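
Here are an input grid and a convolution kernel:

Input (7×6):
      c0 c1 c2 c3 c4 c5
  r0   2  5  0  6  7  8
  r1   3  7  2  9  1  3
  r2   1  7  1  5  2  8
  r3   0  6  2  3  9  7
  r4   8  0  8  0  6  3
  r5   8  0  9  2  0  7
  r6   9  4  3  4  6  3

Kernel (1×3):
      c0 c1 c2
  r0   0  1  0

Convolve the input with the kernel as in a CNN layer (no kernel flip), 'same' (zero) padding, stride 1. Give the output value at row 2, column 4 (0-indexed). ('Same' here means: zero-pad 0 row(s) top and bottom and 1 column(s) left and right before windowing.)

2

The receptive field on the zero-padded input at this output position is [5 2 8]. Elementwise product with the kernel and sum: 2·1.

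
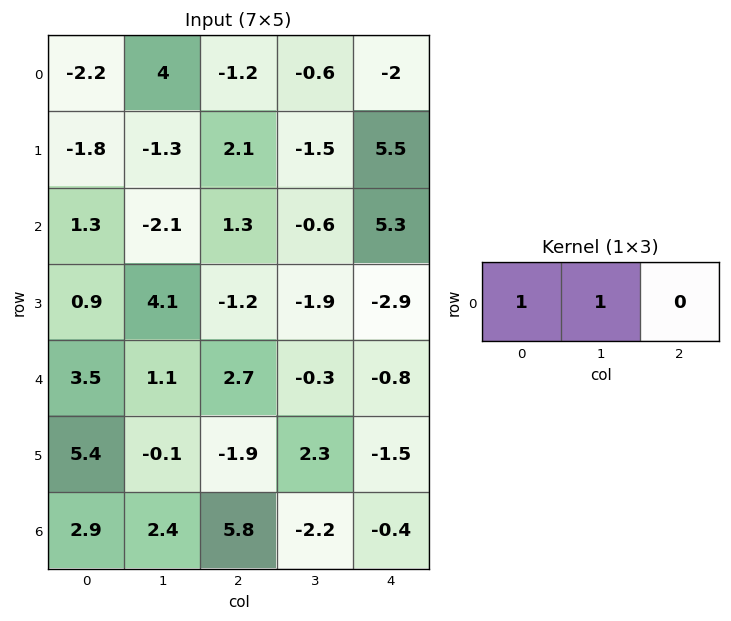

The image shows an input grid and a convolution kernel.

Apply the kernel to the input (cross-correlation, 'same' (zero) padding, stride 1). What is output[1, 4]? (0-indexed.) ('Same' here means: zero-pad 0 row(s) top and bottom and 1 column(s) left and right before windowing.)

4

The receptive field on the zero-padded input at this output position is [-1.5 5.5 0]. Elementwise product with the kernel and sum: -1.5·1 + 5.5·1.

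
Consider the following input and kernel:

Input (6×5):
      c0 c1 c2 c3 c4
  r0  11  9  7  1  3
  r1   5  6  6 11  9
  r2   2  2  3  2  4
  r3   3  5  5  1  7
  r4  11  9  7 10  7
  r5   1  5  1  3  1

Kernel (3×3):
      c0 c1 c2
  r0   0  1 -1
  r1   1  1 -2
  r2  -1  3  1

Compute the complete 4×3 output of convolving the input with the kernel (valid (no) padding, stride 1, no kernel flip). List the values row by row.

8 5 4
15 7 4
20 31 20
21 1 6

Output[0,0]: The receptive field on the input at this output position is [11 9 7 / 5 6 6 / 2 2 3]. Elementwise product with the kernel and sum: 9·1 + 7·-1 + 5·1 + 6·1 + 6·-2 + 2·-1 + 2·3 + 3·1.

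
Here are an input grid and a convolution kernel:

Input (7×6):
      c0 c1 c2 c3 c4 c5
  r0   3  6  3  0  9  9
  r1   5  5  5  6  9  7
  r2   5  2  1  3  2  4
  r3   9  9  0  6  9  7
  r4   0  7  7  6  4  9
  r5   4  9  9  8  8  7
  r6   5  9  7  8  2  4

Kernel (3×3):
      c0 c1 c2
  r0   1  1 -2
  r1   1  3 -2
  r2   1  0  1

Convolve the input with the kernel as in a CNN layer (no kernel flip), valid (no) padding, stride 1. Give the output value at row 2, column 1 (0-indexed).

The receptive field on the input at this output position is [2 1 3 / 9 0 6 / 7 7 6]. Elementwise product with the kernel and sum: 2·1 + 1·1 + 3·-2 + 9·1 + 0·3 + 6·-2 + 7·1 + 6·1.

7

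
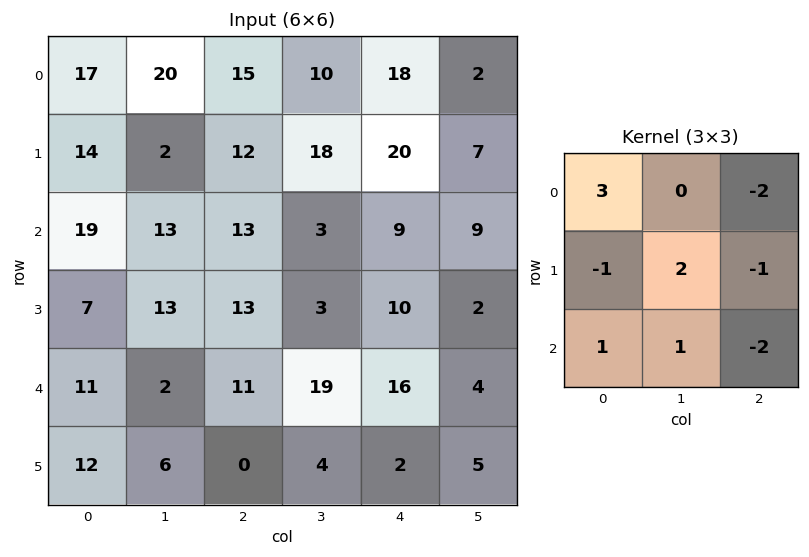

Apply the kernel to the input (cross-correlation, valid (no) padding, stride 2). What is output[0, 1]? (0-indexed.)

The receptive field on the input at this output position is [15 10 18 / 12 18 20 / 13 3 9]. Elementwise product with the kernel and sum: 15·3 + 18·-2 + 12·-1 + 18·2 + 20·-1 + 13·1 + 3·1 + 9·-2.

11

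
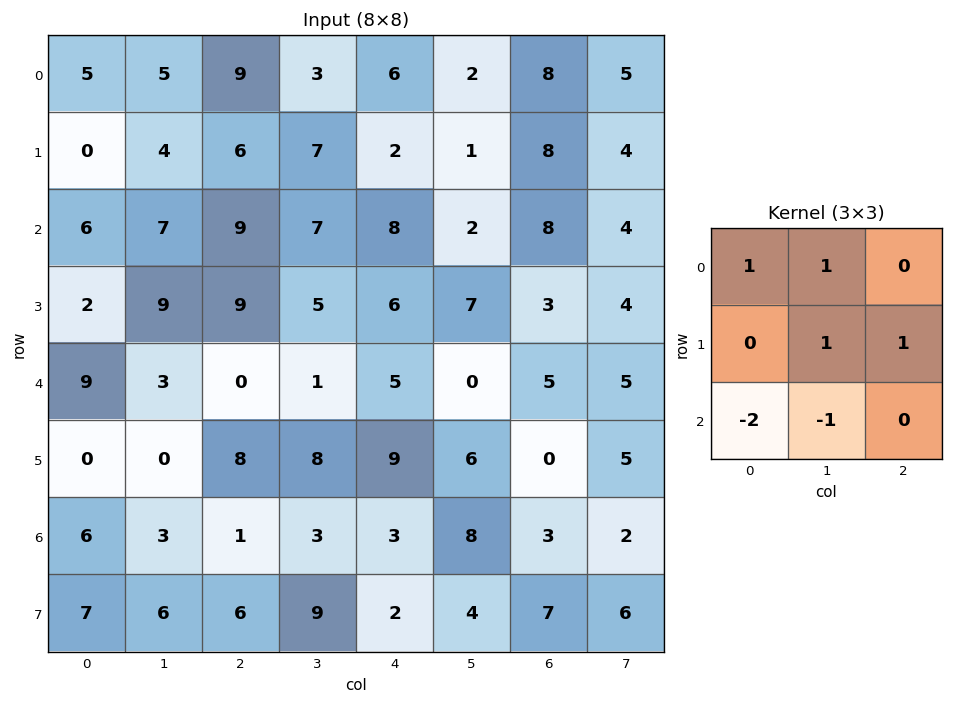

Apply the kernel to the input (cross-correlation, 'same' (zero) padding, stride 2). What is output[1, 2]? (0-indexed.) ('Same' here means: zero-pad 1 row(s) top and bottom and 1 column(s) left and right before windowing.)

The receptive field on the zero-padded input at this output position is [7 2 1 / 7 8 2 / 5 6 7]. Elementwise product with the kernel and sum: 7·1 + 2·1 + 8·1 + 2·1 + 5·-2 + 6·-1.

3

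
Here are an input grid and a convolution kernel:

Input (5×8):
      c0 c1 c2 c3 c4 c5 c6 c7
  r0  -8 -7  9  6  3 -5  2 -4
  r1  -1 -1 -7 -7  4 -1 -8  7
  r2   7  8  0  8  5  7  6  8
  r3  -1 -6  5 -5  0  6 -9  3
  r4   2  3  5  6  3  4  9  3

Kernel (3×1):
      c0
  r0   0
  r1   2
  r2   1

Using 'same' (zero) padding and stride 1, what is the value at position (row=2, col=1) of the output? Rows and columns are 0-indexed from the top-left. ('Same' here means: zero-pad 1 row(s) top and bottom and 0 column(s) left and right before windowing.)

The receptive field on the zero-padded input at this output position is [-1 / 8 / -6]. Elementwise product with the kernel and sum: 8·2 + -6·1.

10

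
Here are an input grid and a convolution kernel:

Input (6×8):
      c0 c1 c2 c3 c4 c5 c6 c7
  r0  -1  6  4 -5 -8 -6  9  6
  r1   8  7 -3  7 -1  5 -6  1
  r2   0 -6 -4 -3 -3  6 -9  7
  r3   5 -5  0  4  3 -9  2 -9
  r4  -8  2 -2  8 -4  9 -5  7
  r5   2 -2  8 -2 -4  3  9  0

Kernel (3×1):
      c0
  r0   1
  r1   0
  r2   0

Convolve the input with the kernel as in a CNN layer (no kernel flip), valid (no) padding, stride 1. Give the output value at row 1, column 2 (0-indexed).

-3

The receptive field on the input at this output position is [-3 / -4 / 0]. Elementwise product with the kernel and sum: -3·1.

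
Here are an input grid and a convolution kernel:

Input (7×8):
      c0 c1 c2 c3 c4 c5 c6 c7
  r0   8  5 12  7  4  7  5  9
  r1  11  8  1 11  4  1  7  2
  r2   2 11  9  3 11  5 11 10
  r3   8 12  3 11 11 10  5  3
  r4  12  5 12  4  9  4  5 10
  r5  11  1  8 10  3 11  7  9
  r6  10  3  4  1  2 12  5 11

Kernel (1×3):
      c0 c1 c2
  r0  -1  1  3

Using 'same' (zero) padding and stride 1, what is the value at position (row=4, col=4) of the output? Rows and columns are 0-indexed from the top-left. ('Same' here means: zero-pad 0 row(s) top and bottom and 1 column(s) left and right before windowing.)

The receptive field on the zero-padded input at this output position is [4 9 4]. Elementwise product with the kernel and sum: 4·-1 + 9·1 + 4·3.

17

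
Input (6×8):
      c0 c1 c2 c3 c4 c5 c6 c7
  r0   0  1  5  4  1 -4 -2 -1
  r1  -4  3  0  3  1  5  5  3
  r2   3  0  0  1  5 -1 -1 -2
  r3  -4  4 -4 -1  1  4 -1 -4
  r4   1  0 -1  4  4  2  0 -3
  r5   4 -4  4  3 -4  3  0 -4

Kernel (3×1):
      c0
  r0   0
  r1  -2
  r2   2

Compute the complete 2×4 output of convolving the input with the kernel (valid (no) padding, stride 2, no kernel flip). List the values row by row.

Output[0,0]: The receptive field on the input at this output position is [0 / -4 / 3]. Elementwise product with the kernel and sum: -4·-2 + 3·2.
Output[0,1]: The receptive field on the input at this output position is [5 / 0 / 0]. Elementwise product with the kernel and sum: 0·-2 + 0·2.

14 0 8 -12
10 6 6 2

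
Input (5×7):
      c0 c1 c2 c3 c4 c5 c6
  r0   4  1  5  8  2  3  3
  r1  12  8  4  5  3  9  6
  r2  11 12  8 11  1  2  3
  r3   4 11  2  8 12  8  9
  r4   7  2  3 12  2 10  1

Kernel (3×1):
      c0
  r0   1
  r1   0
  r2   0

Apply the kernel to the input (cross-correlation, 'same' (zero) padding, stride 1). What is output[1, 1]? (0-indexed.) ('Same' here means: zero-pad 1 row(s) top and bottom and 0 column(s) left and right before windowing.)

1

The receptive field on the zero-padded input at this output position is [1 / 8 / 12]. Elementwise product with the kernel and sum: 1·1.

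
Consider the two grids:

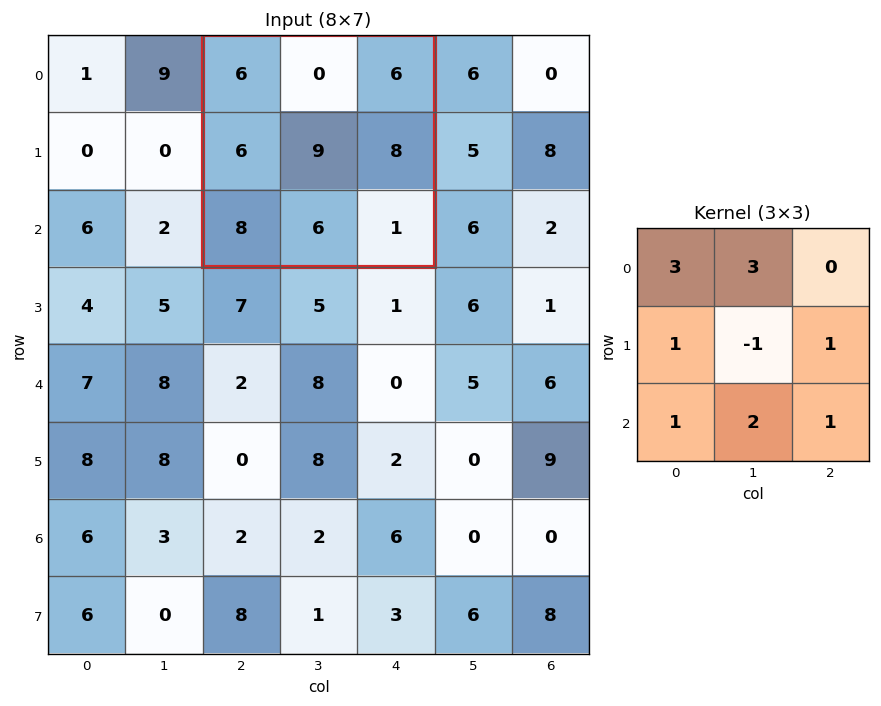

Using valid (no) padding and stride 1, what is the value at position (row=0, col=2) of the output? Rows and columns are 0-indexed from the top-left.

44

The receptive field on the input at this output position is [6 0 6 / 6 9 8 / 8 6 1]. Elementwise product with the kernel and sum: 6·3 + 0·3 + 6·1 + 9·-1 + 8·1 + 8·1 + 6·2 + 1·1.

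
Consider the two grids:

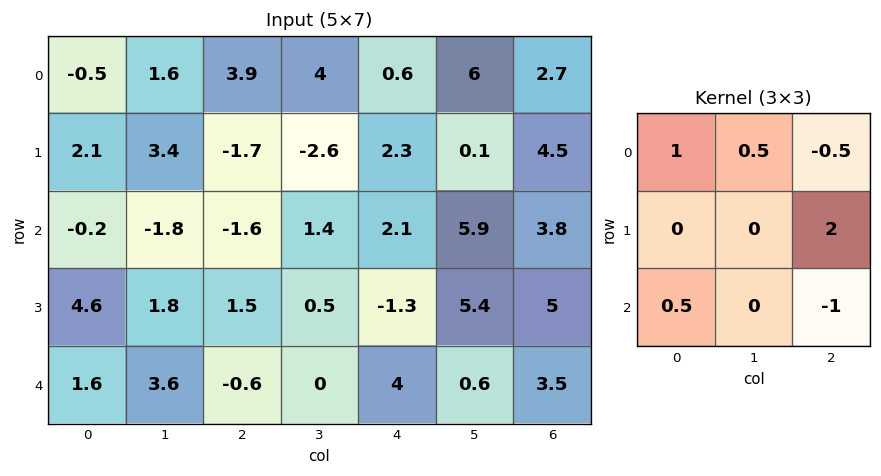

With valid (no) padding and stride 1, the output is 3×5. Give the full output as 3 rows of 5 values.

-3.55 -5.95 7.3 -3.7 8.5
2.25 7.05 2.1 5.15 2.05
4.1 -0.5 -8.85 9.7 11.65

Output[0,0]: The receptive field on the input at this output position is [-0.5 1.6 3.9 / 2.1 3.4 -1.7 / -0.2 -1.8 -1.6]. Elementwise product with the kernel and sum: -0.5·1 + 1.6·0.5 + 3.9·-0.5 + -1.7·2 + -0.2·0.5 + -1.6·-1.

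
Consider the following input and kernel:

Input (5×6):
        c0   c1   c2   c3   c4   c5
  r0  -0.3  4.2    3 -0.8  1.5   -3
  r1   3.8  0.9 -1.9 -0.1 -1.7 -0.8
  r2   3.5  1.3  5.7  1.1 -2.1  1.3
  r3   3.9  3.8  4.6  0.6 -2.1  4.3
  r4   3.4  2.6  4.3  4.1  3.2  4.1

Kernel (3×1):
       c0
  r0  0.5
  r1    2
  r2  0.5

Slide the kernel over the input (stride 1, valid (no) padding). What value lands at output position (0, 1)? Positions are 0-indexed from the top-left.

The receptive field on the input at this output position is [4.2 / 0.9 / 1.3]. Elementwise product with the kernel and sum: 4.2·0.5 + 0.9·2 + 1.3·0.5.

4.55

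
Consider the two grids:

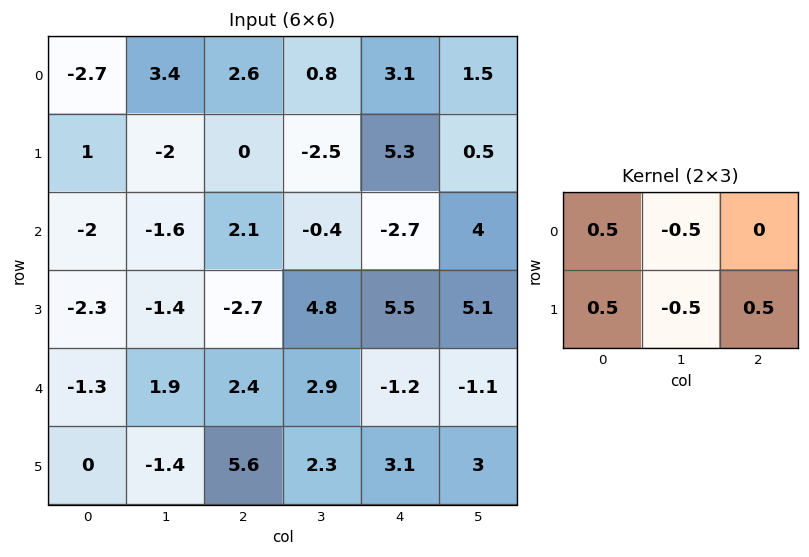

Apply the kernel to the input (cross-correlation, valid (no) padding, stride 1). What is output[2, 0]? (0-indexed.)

-2

The receptive field on the input at this output position is [-2 -1.6 2.1 / -2.3 -1.4 -2.7]. Elementwise product with the kernel and sum: -2·0.5 + -1.6·-0.5 + -2.3·0.5 + -1.4·-0.5 + -2.7·0.5.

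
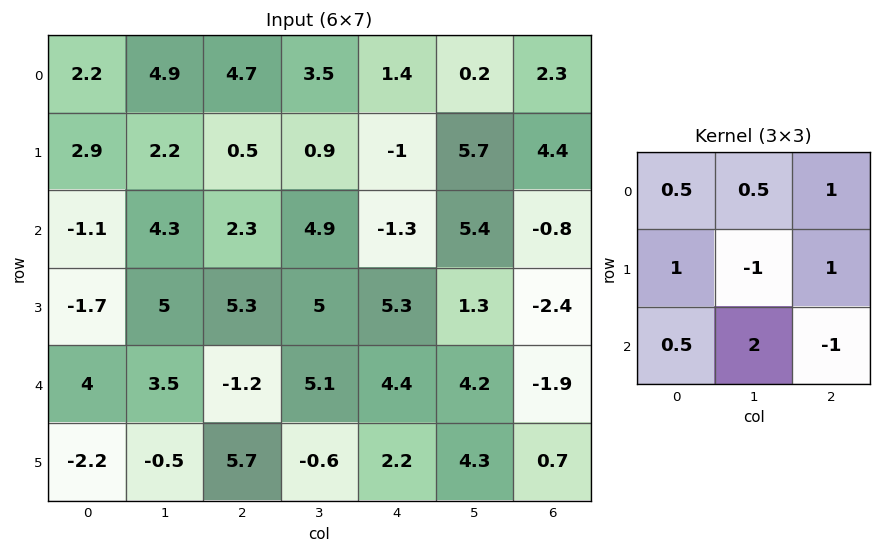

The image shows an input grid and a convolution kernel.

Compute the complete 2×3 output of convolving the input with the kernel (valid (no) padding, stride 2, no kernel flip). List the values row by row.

Output[0,0]: The receptive field on the input at this output position is [2.2 4.9 4.7 / 2.9 2.2 0.5 / -1.1 4.3 2.3]. Elementwise product with the kernel and sum: 2.2·0.5 + 4.9·0.5 + 4.7·1 + 2.9·1 + 2.2·-1 + 0.5·1 + -1.1·0.5 + 4.3·2 + 2.3·-1.
Output[0,1]: The receptive field on the input at this output position is [4.7 3.5 1.4 / 0.5 0.9 -1 / 2.3 4.9 -1.3]. Elementwise product with the kernel and sum: 4.7·0.5 + 3.5·0.5 + 1.4·1 + 0.5·1 + 0.9·-1 + -1·1 + 2.3·0.5 + 4.9·2 + -1.3·-1.

15.2 16.35 11.75
12.7 13.1 15.35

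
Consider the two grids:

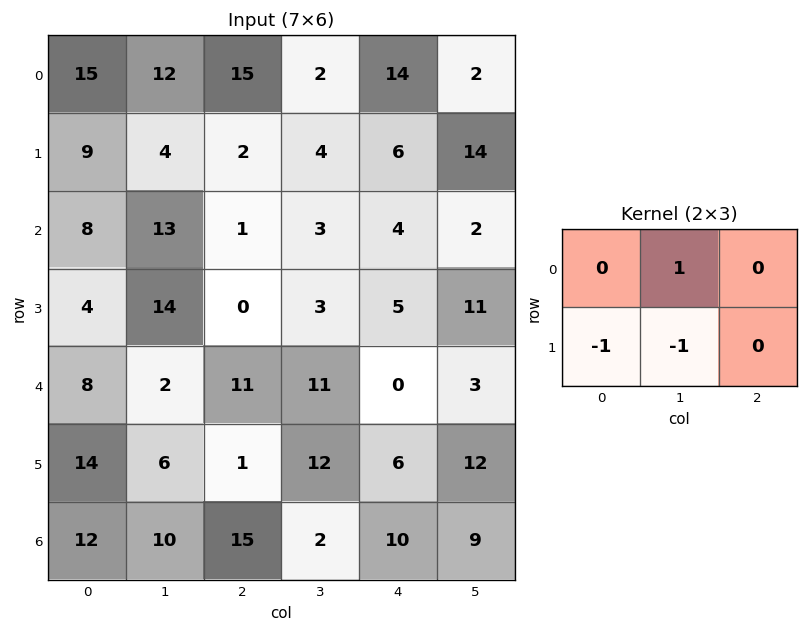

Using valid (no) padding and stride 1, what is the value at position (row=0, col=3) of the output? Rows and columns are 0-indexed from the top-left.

4

The receptive field on the input at this output position is [2 14 2 / 4 6 14]. Elementwise product with the kernel and sum: 14·1 + 4·-1 + 6·-1.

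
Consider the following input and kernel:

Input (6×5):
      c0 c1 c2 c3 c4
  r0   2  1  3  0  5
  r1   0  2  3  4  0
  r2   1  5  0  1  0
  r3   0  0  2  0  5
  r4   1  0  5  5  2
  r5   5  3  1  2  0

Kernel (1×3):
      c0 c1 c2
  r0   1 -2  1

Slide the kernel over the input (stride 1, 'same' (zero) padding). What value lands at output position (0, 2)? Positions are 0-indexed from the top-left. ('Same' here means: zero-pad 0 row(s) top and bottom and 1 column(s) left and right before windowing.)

-5

The receptive field on the zero-padded input at this output position is [1 3 0]. Elementwise product with the kernel and sum: 1·1 + 3·-2 + 0·1.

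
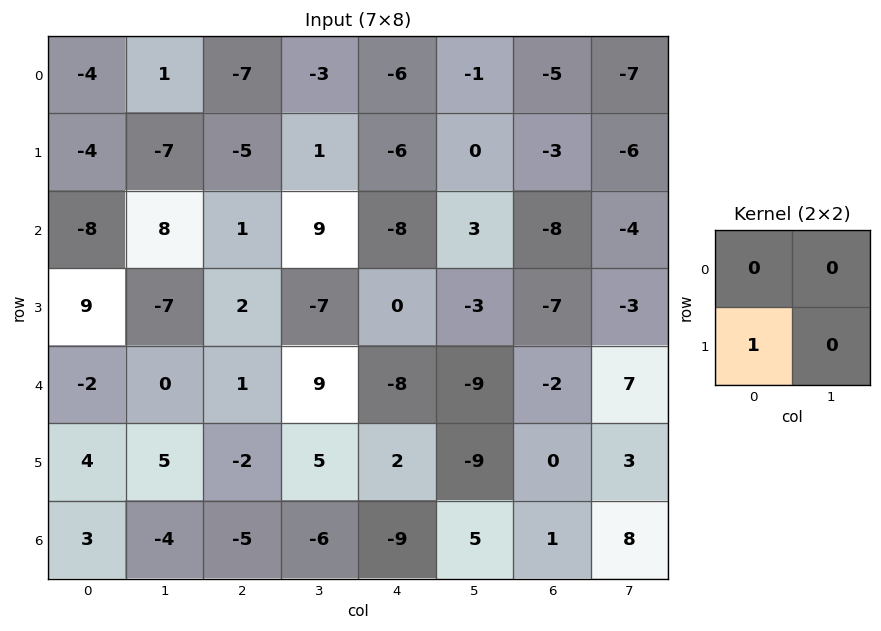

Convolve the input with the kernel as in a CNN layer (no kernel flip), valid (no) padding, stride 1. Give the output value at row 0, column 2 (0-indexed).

The receptive field on the input at this output position is [-7 -3 / -5 1]. Elementwise product with the kernel and sum: -5·1.

-5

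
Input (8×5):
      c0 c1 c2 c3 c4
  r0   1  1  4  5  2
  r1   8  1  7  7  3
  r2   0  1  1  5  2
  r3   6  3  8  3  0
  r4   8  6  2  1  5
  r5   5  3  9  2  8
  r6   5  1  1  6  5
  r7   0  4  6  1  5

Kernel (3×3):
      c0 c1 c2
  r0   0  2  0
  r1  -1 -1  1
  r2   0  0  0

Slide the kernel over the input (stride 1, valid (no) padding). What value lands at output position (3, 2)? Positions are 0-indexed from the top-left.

The receptive field on the input at this output position is [8 3 0 / 2 1 5 / 9 2 8]. Elementwise product with the kernel and sum: 3·2 + 2·-1 + 1·-1 + 5·1.

8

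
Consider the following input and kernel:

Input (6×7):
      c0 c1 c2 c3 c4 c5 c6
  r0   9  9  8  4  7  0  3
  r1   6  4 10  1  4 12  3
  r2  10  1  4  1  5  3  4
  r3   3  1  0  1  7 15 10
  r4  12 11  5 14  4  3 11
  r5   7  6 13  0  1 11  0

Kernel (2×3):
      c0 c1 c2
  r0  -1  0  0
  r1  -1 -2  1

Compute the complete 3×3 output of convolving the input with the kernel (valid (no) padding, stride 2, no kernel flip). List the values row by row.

-13 -16 -32
-15 1 -32
-18 -17 -27

Output[0,0]: The receptive field on the input at this output position is [9 9 8 / 6 4 10]. Elementwise product with the kernel and sum: 9·-1 + 6·-1 + 4·-2 + 10·1.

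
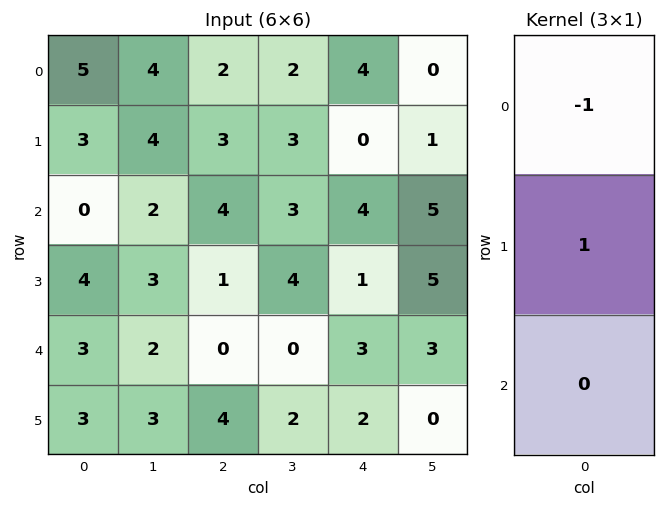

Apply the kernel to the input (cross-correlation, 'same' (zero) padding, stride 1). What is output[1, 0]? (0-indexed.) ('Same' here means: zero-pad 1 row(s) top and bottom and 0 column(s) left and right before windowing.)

The receptive field on the zero-padded input at this output position is [5 / 3 / 0]. Elementwise product with the kernel and sum: 5·-1 + 3·1.

-2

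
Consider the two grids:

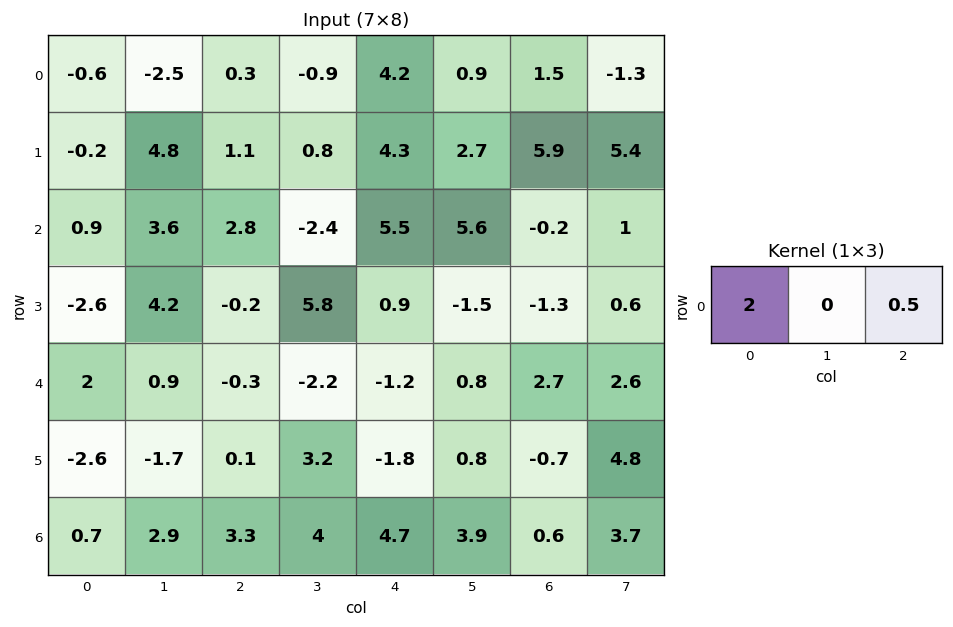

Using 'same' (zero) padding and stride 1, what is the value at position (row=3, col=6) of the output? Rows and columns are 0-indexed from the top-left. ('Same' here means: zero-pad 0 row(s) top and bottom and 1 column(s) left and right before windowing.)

-2.7

The receptive field on the zero-padded input at this output position is [-1.5 -1.3 0.6]. Elementwise product with the kernel and sum: -1.5·2 + 0.6·0.5.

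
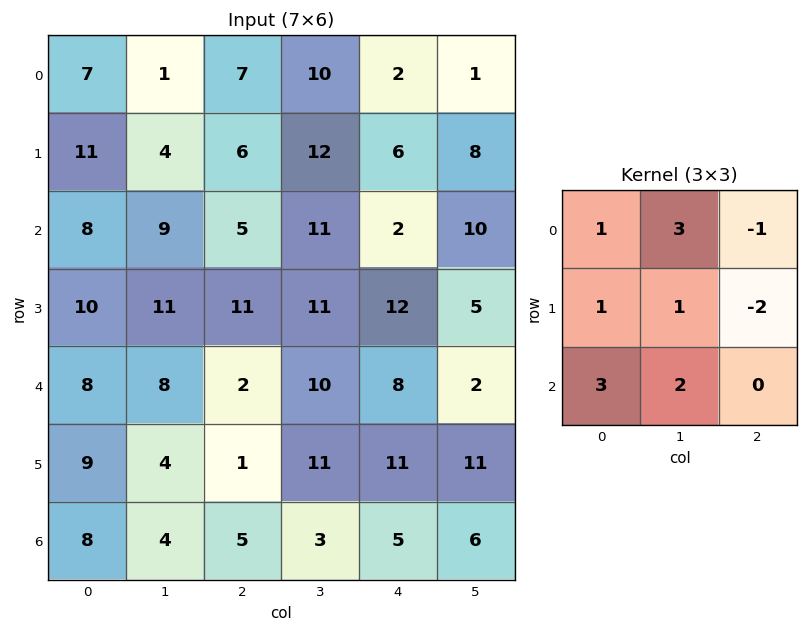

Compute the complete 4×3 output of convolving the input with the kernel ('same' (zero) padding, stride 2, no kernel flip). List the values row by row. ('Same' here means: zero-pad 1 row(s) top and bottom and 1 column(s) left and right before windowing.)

Output[0,0]: The receptive field on the zero-padded input at this output position is [0 0 0 / 0 7 1 / 0 11 4]. Elementwise product with the kernel and sum: 0·1 + 0·3 + 0·-1 + 0·1 + 7·1 + 1·-2 + 0·3 + 11·2.
Output[0,1]: The receptive field on the zero-padded input at this output position is [0 0 0 / 1 7 10 / 4 6 12]. Elementwise product with the kernel and sum: 0·1 + 0·3 + 0·-1 + 1·1 + 7·1 + 10·-2 + 4·3 + 6·2.

27 12 58
39 57 72
29 37 111
23 -1 29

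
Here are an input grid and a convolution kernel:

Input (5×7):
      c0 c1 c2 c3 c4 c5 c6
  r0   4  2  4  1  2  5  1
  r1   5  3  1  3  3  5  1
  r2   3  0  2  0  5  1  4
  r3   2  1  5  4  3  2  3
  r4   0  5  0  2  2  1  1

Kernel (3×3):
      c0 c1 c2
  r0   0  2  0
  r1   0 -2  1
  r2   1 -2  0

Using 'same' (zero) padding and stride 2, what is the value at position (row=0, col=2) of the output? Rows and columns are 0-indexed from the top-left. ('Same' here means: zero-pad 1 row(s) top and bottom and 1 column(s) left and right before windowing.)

-2

The receptive field on the zero-padded input at this output position is [0 0 0 / 1 2 5 / 3 3 5]. Elementwise product with the kernel and sum: 0·2 + 2·-2 + 5·1 + 3·1 + 3·-2.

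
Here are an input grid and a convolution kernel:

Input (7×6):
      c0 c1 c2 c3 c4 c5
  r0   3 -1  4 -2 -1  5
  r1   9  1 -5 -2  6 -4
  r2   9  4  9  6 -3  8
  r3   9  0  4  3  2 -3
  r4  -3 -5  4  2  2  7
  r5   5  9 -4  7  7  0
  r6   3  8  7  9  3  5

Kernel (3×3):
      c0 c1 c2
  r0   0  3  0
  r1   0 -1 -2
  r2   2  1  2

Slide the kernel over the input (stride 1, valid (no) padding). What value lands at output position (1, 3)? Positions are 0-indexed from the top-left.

The receptive field on the input at this output position is [-2 6 -4 / 6 -3 8 / 3 2 -3]. Elementwise product with the kernel and sum: 6·3 + -3·-1 + 8·-2 + 3·2 + 2·1 + -3·2.

7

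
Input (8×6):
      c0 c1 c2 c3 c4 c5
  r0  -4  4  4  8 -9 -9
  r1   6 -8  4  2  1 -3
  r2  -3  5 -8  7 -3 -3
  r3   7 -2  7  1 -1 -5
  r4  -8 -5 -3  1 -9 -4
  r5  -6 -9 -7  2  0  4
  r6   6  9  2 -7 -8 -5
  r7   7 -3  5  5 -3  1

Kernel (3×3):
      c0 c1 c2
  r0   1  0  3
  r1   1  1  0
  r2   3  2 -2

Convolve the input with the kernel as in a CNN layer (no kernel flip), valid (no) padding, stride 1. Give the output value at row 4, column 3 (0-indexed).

The receptive field on the input at this output position is [1 -9 -4 / 2 0 4 / -7 -8 -5]. Elementwise product with the kernel and sum: 1·1 + -4·3 + 2·1 + 0·1 + -7·3 + -8·2 + -5·-2.

-36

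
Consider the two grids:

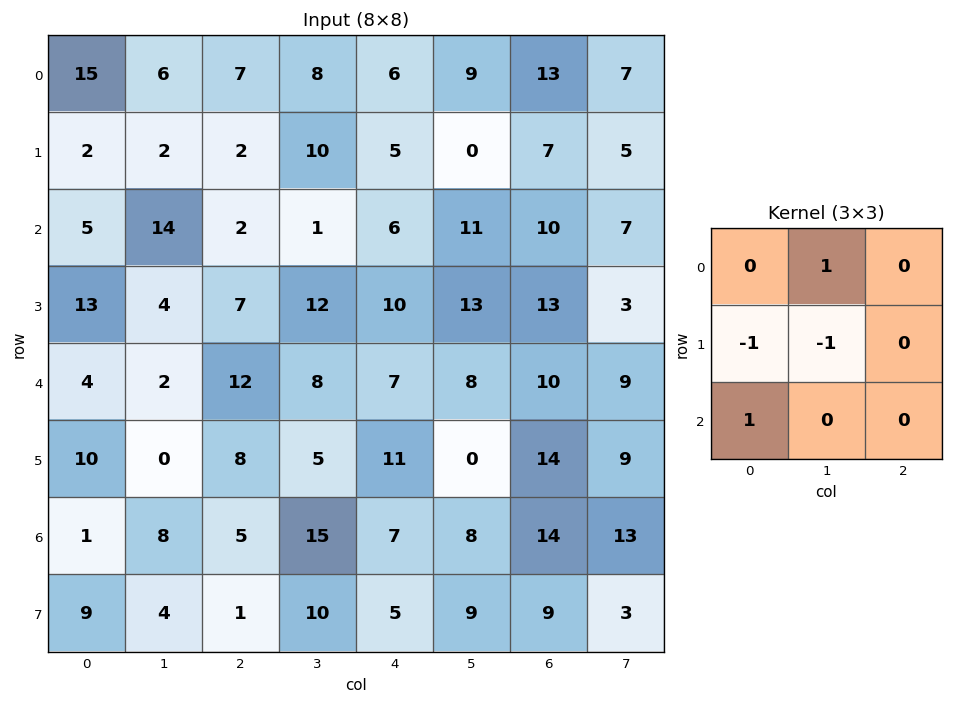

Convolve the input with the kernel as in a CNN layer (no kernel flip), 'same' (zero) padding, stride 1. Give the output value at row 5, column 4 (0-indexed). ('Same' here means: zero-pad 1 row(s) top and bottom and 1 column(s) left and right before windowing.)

The receptive field on the zero-padded input at this output position is [8 7 8 / 5 11 0 / 15 7 8]. Elementwise product with the kernel and sum: 7·1 + 5·-1 + 11·-1 + 15·1.

6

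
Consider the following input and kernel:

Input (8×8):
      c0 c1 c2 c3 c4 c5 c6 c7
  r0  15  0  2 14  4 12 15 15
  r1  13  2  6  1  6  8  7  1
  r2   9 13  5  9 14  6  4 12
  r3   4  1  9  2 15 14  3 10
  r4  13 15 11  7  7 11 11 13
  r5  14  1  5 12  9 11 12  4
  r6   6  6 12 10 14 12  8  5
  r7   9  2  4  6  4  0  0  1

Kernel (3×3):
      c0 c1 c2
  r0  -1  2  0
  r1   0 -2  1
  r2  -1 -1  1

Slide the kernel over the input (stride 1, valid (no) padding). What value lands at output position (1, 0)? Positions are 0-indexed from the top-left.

-26

The receptive field on the input at this output position is [13 2 6 / 9 13 5 / 4 1 9]. Elementwise product with the kernel and sum: 13·-1 + 2·2 + 13·-2 + 5·1 + 4·-1 + 1·-1 + 9·1.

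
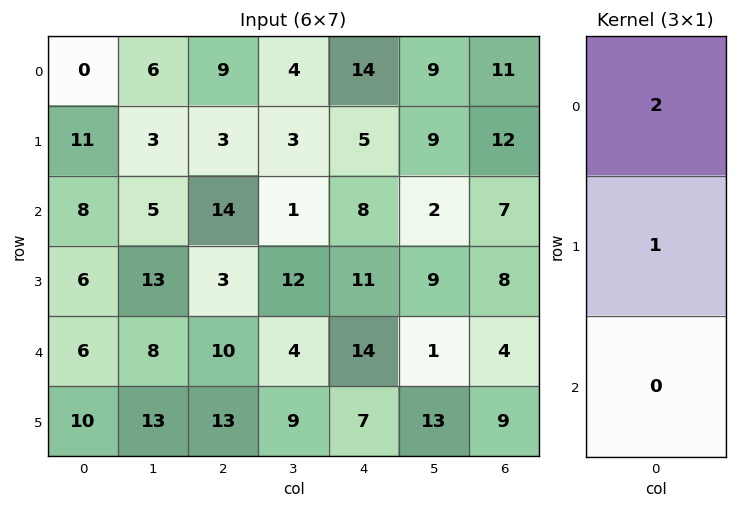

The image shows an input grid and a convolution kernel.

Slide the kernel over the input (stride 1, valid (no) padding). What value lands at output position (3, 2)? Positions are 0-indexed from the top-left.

The receptive field on the input at this output position is [3 / 10 / 13]. Elementwise product with the kernel and sum: 3·2 + 10·1.

16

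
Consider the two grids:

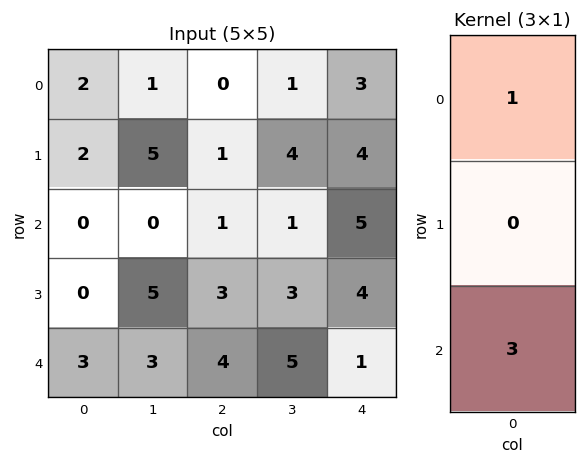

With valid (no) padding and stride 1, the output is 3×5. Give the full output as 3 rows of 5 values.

Output[0,0]: The receptive field on the input at this output position is [2 / 2 / 0]. Elementwise product with the kernel and sum: 2·1 + 0·3.

2 1 3 4 18
2 20 10 13 16
9 9 13 16 8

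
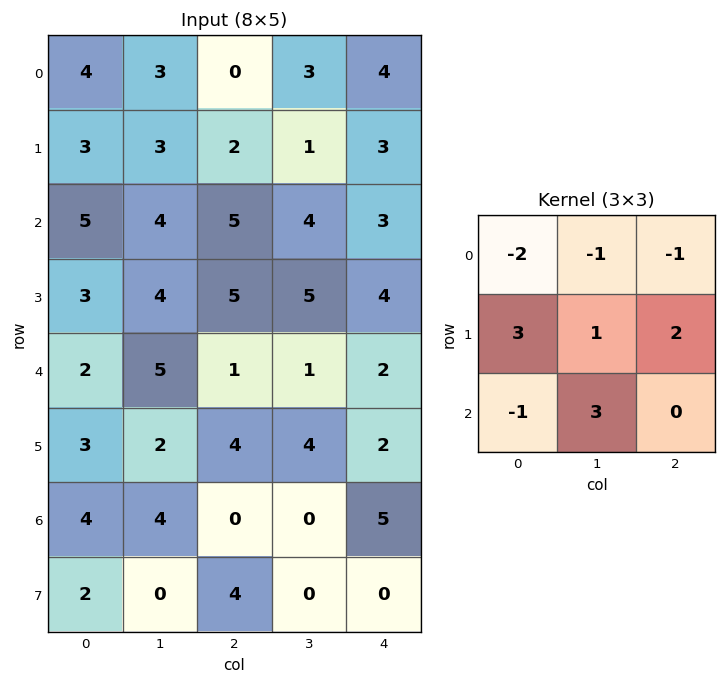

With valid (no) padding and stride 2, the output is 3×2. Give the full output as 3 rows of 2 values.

Output[0,0]: The receptive field on the input at this output position is [4 3 0 / 3 3 2 / 5 4 5]. Elementwise product with the kernel and sum: 4·-2 + 3·-1 + 0·-1 + 3·3 + 3·1 + 2·2 + 5·-1 + 4·3.
Output[0,1]: The receptive field on the input at this output position is [0 3 4 / 2 1 3 / 5 4 3]. Elementwise product with the kernel and sum: 0·-2 + 3·-1 + 4·-1 + 2·3 + 1·1 + 3·2 + 5·-1 + 4·3.

12 13
17 13
17 15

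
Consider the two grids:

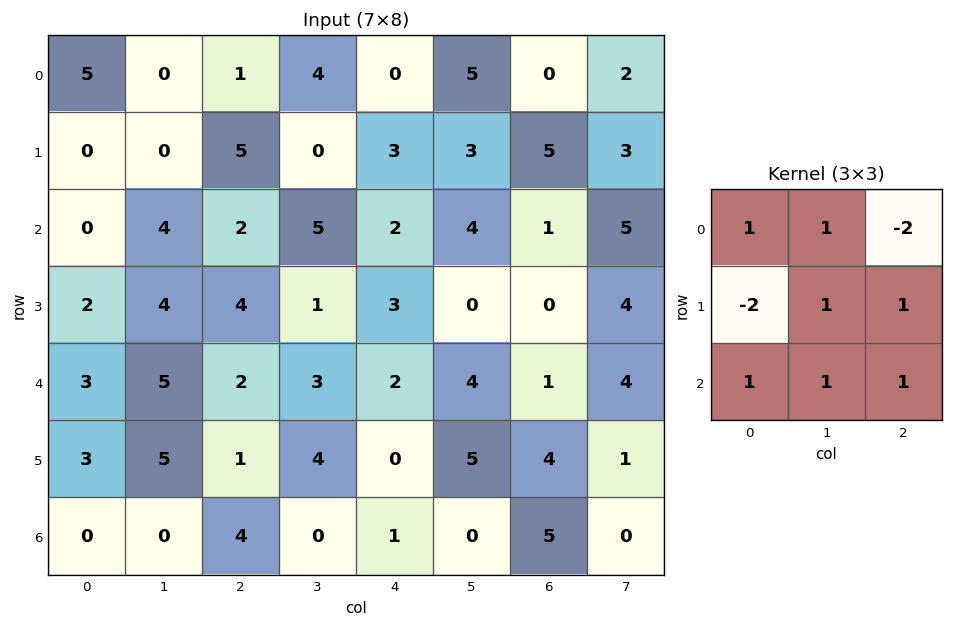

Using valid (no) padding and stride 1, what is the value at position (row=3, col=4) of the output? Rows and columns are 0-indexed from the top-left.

The receptive field on the input at this output position is [3 0 0 / 2 4 1 / 0 5 4]. Elementwise product with the kernel and sum: 3·1 + 0·1 + 0·-2 + 2·-2 + 4·1 + 1·1 + 0·1 + 5·1 + 4·1.

13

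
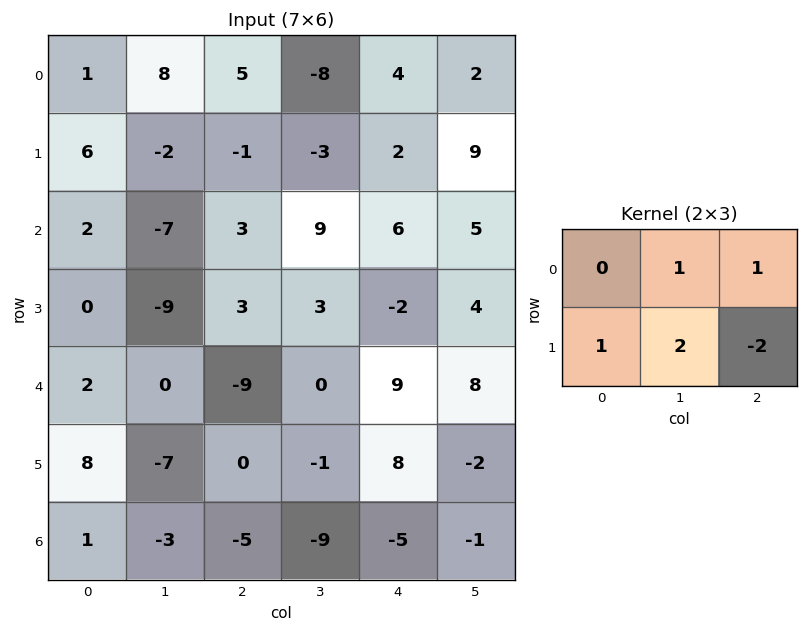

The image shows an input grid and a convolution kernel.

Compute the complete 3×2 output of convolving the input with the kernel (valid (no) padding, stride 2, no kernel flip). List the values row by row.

17 -15
-28 28
-15 -9

Output[0,0]: The receptive field on the input at this output position is [1 8 5 / 6 -2 -1]. Elementwise product with the kernel and sum: 8·1 + 5·1 + 6·1 + -2·2 + -1·-2.
Output[0,1]: The receptive field on the input at this output position is [5 -8 4 / -1 -3 2]. Elementwise product with the kernel and sum: -8·1 + 4·1 + -1·1 + -3·2 + 2·-2.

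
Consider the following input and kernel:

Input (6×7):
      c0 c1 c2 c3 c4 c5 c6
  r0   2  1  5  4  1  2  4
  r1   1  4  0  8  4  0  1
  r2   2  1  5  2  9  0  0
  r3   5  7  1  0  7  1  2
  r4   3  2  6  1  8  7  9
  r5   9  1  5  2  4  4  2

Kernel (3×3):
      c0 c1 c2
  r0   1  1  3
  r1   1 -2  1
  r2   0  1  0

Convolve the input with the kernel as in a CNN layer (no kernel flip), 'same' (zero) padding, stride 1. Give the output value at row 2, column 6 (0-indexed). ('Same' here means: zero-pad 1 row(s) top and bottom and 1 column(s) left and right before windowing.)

3

The receptive field on the zero-padded input at this output position is [0 1 0 / 0 0 0 / 1 2 0]. Elementwise product with the kernel and sum: 0·1 + 1·1 + 0·3 + 0·1 + 0·-2 + 0·1 + 2·1.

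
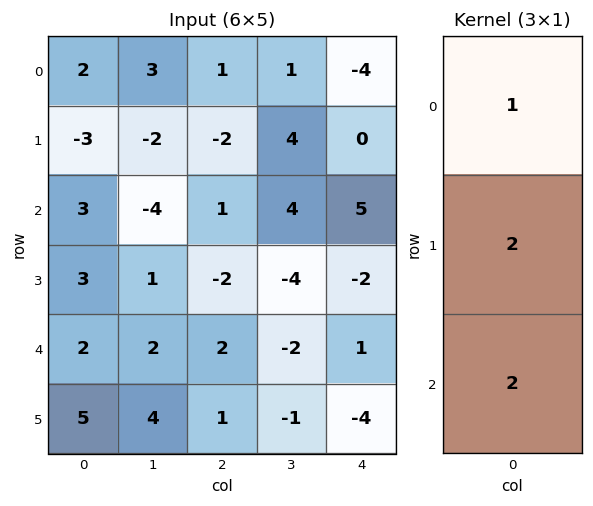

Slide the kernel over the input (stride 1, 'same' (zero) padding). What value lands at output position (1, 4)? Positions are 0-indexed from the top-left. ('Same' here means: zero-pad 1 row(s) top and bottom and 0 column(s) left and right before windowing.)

The receptive field on the zero-padded input at this output position is [-4 / 0 / 5]. Elementwise product with the kernel and sum: -4·1 + 0·2 + 5·2.

6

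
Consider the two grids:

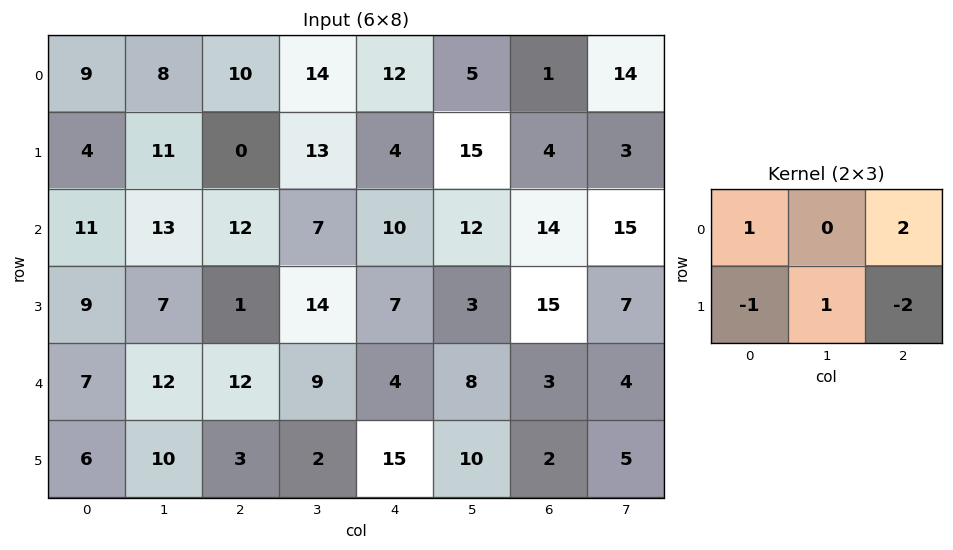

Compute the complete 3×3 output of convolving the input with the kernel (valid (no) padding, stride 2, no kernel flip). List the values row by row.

Output[0,0]: The receptive field on the input at this output position is [9 8 10 / 4 11 0]. Elementwise product with the kernel and sum: 9·1 + 10·2 + 4·-1 + 11·1 + 0·-2.

36 39 17
31 31 4
29 -11 1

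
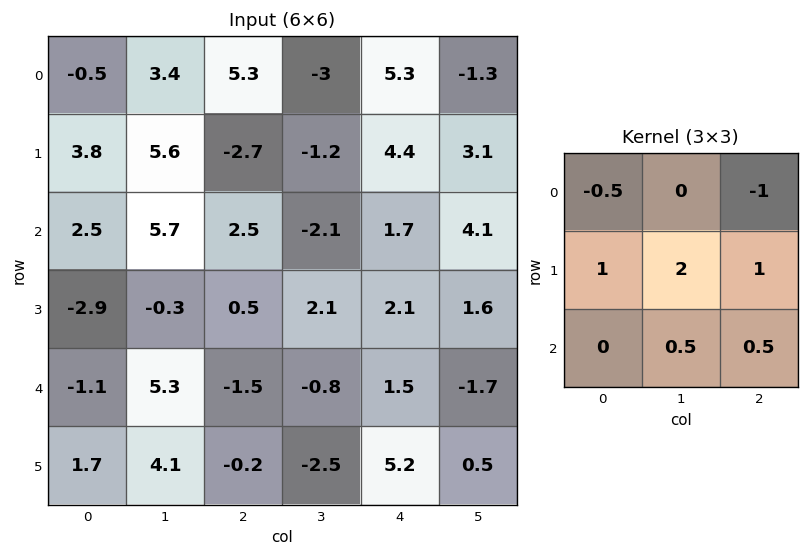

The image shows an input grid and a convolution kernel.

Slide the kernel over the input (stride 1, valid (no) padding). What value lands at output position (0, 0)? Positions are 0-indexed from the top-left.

11.35

The receptive field on the input at this output position is [-0.5 3.4 5.3 / 3.8 5.6 -2.7 / 2.5 5.7 2.5]. Elementwise product with the kernel and sum: -0.5·-0.5 + 5.3·-1 + 3.8·1 + 5.6·2 + -2.7·1 + 5.7·0.5 + 2.5·0.5.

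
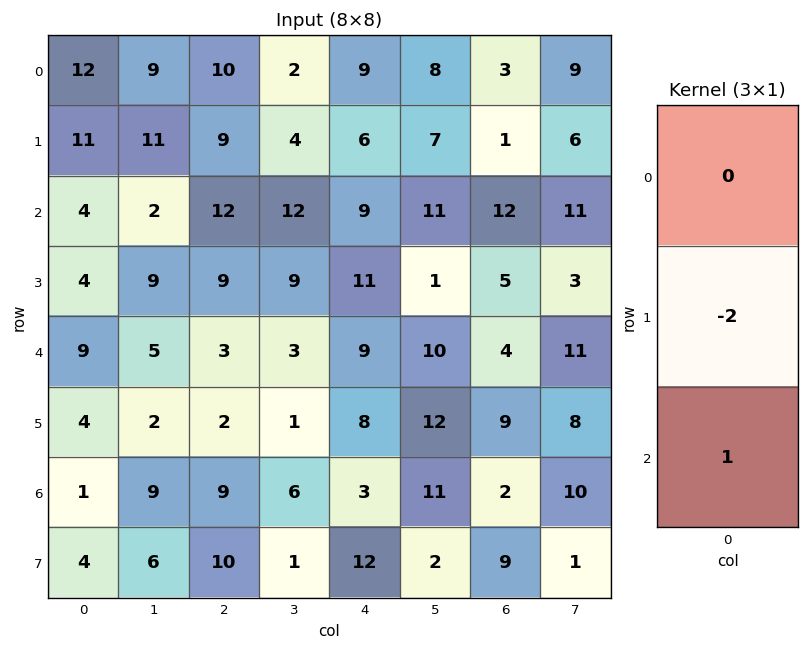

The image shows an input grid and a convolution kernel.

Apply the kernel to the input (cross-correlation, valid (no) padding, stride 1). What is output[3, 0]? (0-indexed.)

The receptive field on the input at this output position is [4 / 9 / 4]. Elementwise product with the kernel and sum: 9·-2 + 4·1.

-14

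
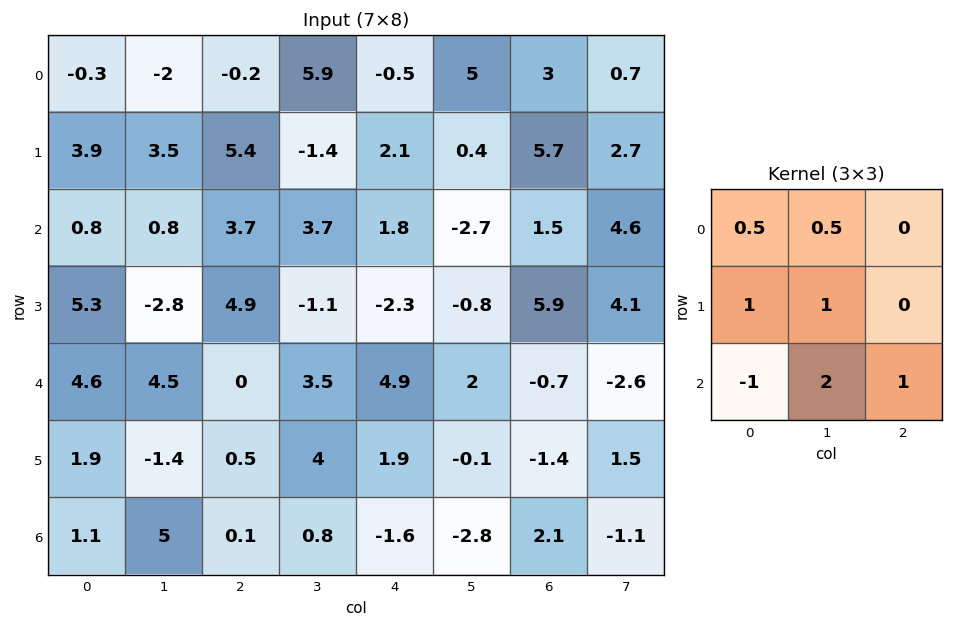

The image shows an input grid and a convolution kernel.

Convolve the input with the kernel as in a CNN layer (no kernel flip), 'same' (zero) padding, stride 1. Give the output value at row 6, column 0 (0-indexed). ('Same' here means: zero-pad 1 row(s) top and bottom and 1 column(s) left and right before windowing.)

The receptive field on the zero-padded input at this output position is [0 1.9 -1.4 / 0 1.1 5 / 0 0 0]. Elementwise product with the kernel and sum: 0·0.5 + 1.9·0.5 + 0·1 + 1.1·1 + 0·-1 + 0·2 + 0·1.

2.05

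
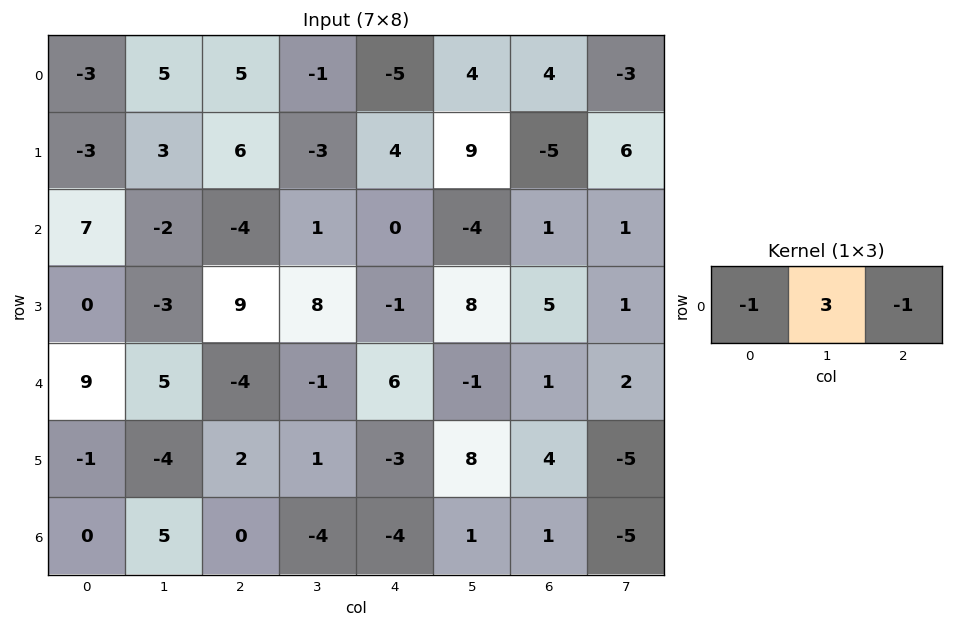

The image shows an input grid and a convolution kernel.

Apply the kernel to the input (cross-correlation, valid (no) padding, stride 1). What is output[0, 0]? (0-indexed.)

The receptive field on the input at this output position is [-3 5 5]. Elementwise product with the kernel and sum: -3·-1 + 5·3 + 5·-1.

13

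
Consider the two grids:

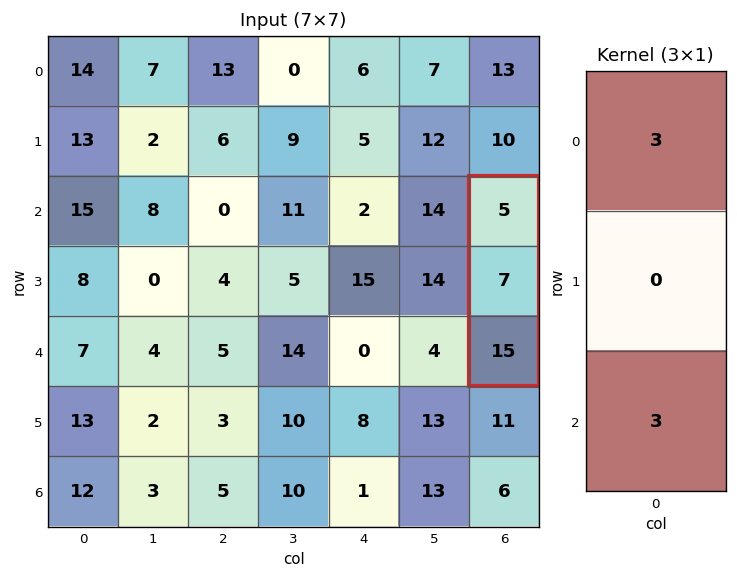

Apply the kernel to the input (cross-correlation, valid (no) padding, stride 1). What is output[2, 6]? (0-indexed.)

60

The receptive field on the input at this output position is [5 / 7 / 15]. Elementwise product with the kernel and sum: 5·3 + 15·3.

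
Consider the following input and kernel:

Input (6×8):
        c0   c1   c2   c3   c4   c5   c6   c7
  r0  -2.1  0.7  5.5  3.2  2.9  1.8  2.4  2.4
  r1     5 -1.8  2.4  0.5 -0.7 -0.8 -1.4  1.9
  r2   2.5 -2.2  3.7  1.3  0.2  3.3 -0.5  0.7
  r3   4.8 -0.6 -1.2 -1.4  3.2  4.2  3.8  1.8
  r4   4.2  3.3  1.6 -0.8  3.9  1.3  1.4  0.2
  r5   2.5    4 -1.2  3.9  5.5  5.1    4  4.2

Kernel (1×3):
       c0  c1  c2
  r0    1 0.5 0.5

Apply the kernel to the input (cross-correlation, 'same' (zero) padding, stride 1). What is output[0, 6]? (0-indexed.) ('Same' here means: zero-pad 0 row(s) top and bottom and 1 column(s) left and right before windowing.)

The receptive field on the zero-padded input at this output position is [1.8 2.4 2.4]. Elementwise product with the kernel and sum: 1.8·1 + 2.4·0.5 + 2.4·0.5.

4.2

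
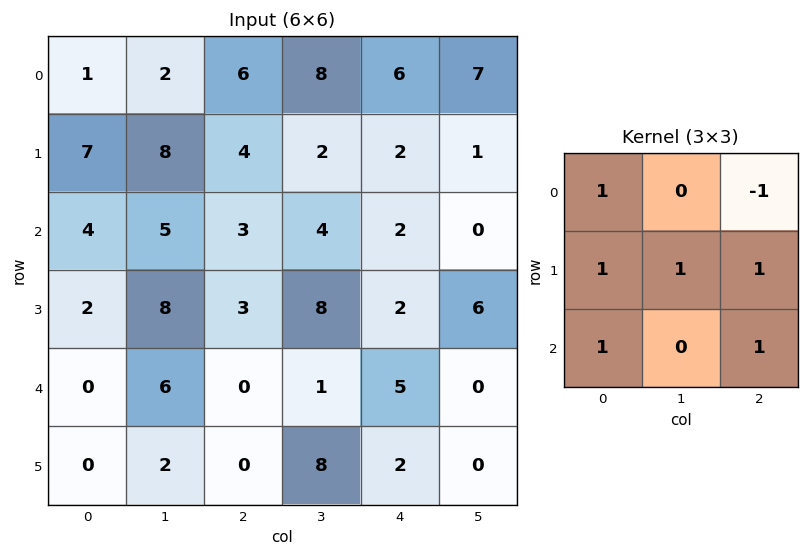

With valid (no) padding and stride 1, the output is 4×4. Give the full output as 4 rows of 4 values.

Output[0,0]: The receptive field on the input at this output position is [1 2 6 / 7 8 4 / 4 5 3]. Elementwise product with the kernel and sum: 1·1 + 6·-1 + 7·1 + 8·1 + 4·1 + 4·1 + 3·1.

21 17 13 10
20 34 16 21
14 27 19 21
5 17 9 16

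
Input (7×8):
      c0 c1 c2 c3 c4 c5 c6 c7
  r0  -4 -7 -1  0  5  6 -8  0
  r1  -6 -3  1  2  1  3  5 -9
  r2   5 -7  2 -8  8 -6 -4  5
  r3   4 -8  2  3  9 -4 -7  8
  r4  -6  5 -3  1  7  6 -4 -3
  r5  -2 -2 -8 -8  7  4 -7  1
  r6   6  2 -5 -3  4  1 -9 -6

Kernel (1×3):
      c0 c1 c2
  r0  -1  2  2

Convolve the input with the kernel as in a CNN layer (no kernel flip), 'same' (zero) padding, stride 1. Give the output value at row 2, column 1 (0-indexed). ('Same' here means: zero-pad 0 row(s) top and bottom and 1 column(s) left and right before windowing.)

-15

The receptive field on the zero-padded input at this output position is [5 -7 2]. Elementwise product with the kernel and sum: 5·-1 + -7·2 + 2·2.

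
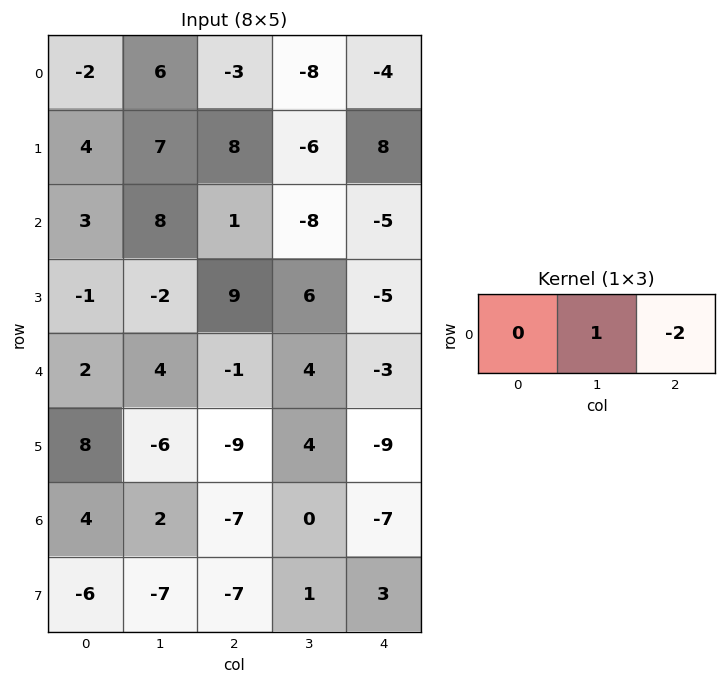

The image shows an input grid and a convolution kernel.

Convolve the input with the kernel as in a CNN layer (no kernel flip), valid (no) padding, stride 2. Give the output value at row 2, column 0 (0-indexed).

The receptive field on the input at this output position is [2 4 -1]. Elementwise product with the kernel and sum: 4·1 + -1·-2.

6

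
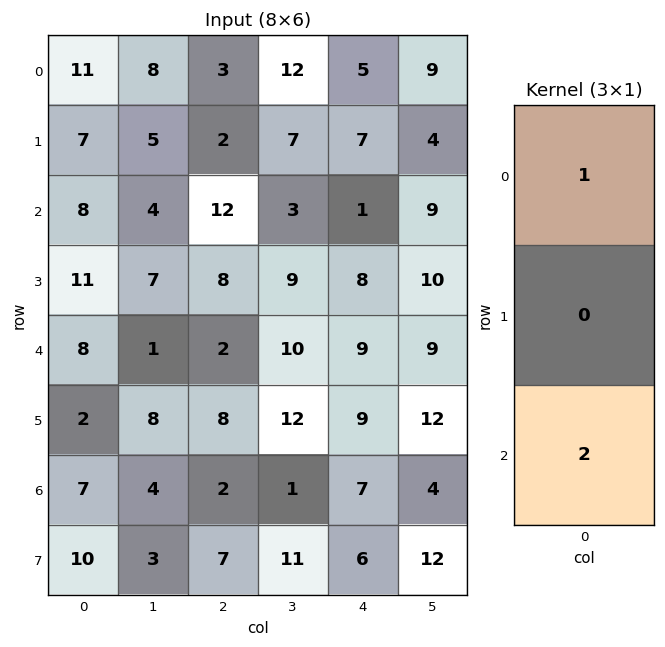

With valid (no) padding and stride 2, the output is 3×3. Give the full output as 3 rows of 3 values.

27 27 7
24 16 19
22 6 23

Output[0,0]: The receptive field on the input at this output position is [11 / 7 / 8]. Elementwise product with the kernel and sum: 11·1 + 8·2.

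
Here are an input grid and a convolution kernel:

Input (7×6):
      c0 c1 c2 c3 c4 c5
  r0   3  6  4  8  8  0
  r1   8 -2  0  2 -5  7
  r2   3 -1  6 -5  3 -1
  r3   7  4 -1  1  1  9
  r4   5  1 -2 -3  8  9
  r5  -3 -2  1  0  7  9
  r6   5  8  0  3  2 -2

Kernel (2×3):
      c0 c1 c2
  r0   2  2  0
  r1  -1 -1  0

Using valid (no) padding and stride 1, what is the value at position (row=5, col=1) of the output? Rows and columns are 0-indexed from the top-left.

-10

The receptive field on the input at this output position is [-2 1 0 / 8 0 3]. Elementwise product with the kernel and sum: -2·2 + 1·2 + 8·-1 + 0·-1.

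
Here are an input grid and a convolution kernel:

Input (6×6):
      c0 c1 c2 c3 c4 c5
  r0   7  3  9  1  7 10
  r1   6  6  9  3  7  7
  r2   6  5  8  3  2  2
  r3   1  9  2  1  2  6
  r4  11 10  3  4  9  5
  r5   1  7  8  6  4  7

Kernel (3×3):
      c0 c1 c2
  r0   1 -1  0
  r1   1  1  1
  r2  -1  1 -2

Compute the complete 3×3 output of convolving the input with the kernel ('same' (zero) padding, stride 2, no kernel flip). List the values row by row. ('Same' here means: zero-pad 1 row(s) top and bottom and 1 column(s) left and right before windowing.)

Output[0,0]: The receptive field on the zero-padded input at this output position is [0 0 0 / 0 7 3 / 0 6 6]. Elementwise product with the kernel and sum: 0·1 + 0·-1 + 0·1 + 7·1 + 3·1 + 0·-1 + 6·1 + 6·-2.
Output[0,1]: The receptive field on the zero-padded input at this output position is [0 0 0 / 3 9 1 / 6 9 3]. Elementwise product with the kernel and sum: 0·1 + 0·-1 + 3·1 + 9·1 + 1·1 + 6·-1 + 9·1 + 3·-2.

4 10 8
-12 4 -8
7 13 1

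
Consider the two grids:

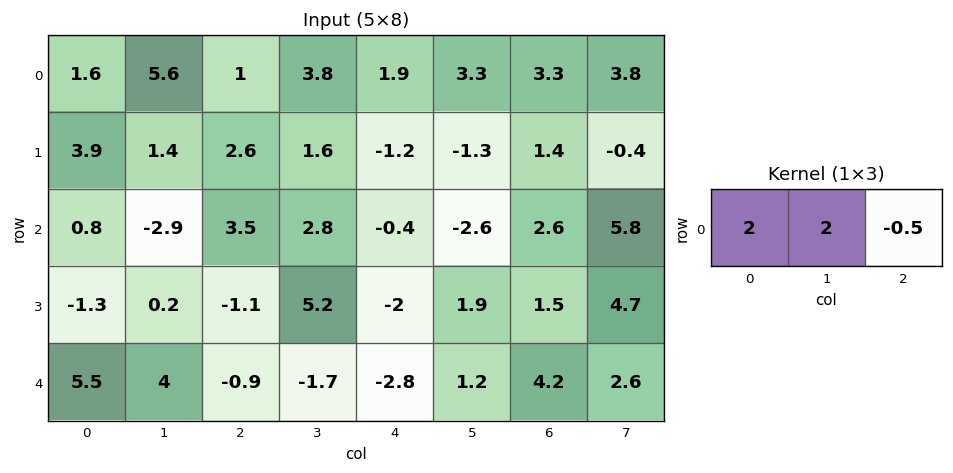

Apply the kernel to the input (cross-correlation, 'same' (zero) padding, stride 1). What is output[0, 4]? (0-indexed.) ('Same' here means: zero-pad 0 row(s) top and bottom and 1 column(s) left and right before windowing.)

9.75

The receptive field on the zero-padded input at this output position is [3.8 1.9 3.3]. Elementwise product with the kernel and sum: 3.8·2 + 1.9·2 + 3.3·-0.5.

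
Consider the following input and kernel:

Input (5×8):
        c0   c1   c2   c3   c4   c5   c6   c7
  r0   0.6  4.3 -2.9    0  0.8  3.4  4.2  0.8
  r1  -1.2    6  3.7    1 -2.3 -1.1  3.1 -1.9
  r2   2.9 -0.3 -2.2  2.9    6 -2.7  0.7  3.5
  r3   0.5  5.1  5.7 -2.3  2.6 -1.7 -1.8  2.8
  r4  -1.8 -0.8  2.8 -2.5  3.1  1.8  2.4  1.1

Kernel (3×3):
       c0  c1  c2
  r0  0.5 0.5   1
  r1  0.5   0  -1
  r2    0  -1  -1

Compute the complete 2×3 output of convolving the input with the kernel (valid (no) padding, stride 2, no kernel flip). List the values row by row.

-2.25 -5.4 4.05
-8.35 6 1.25

Output[0,0]: The receptive field on the input at this output position is [0.6 4.3 -2.9 / -1.2 6 3.7 / 2.9 -0.3 -2.2]. Elementwise product with the kernel and sum: 0.6·0.5 + 4.3·0.5 + -2.9·1 + -1.2·0.5 + 3.7·-1 + -0.3·-1 + -2.2·-1.
Output[0,1]: The receptive field on the input at this output position is [-2.9 0 0.8 / 3.7 1 -2.3 / -2.2 2.9 6]. Elementwise product with the kernel and sum: -2.9·0.5 + 0·0.5 + 0.8·1 + 3.7·0.5 + -2.3·-1 + 2.9·-1 + 6·-1.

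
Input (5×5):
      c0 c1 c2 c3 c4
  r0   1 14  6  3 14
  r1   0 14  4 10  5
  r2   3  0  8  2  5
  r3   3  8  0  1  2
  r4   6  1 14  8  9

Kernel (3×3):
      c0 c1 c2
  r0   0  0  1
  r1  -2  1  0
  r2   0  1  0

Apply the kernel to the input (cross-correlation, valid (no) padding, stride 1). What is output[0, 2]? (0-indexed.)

18

The receptive field on the input at this output position is [6 3 14 / 4 10 5 / 8 2 5]. Elementwise product with the kernel and sum: 14·1 + 4·-2 + 10·1 + 2·1.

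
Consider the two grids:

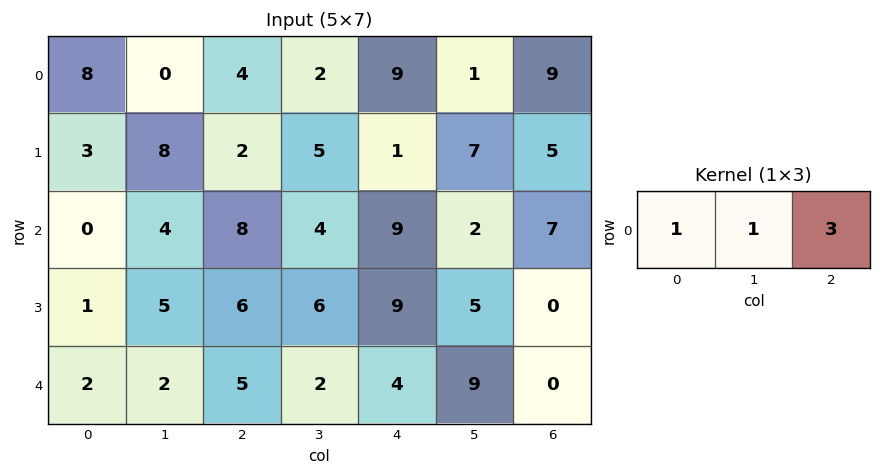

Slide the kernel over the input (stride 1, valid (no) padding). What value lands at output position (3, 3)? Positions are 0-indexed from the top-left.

30

The receptive field on the input at this output position is [6 9 5]. Elementwise product with the kernel and sum: 6·1 + 9·1 + 5·3.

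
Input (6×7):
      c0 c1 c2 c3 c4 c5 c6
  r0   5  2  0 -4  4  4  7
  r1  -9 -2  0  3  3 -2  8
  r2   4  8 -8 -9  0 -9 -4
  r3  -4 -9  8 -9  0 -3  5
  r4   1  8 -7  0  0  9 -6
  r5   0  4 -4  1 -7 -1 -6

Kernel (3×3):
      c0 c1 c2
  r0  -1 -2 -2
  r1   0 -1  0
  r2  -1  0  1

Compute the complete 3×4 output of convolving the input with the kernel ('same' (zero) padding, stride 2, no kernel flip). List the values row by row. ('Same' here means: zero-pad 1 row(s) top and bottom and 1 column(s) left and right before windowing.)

Output[0,0]: The receptive field on the zero-padded input at this output position is [0 0 0 / 0 5 2 / 0 -9 -2]. Elementwise product with the kernel and sum: 0·-1 + 0·-2 + 0·-2 + 5·-1 + 0·-1 + -2·1.

-7 5 -9 -5
9 4 1 -7
29 15 13 0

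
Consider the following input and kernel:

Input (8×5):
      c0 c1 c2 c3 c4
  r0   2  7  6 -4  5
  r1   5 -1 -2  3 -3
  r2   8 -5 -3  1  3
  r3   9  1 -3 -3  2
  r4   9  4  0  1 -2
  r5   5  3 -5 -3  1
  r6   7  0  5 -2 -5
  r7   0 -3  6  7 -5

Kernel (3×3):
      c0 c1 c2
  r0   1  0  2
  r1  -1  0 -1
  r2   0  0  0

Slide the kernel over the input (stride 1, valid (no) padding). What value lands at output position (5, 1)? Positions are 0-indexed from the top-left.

The receptive field on the input at this output position is [3 -5 -3 / 0 5 -2 / -3 6 7]. Elementwise product with the kernel and sum: 3·1 + -3·2 + 0·-1 + -2·-1.

-1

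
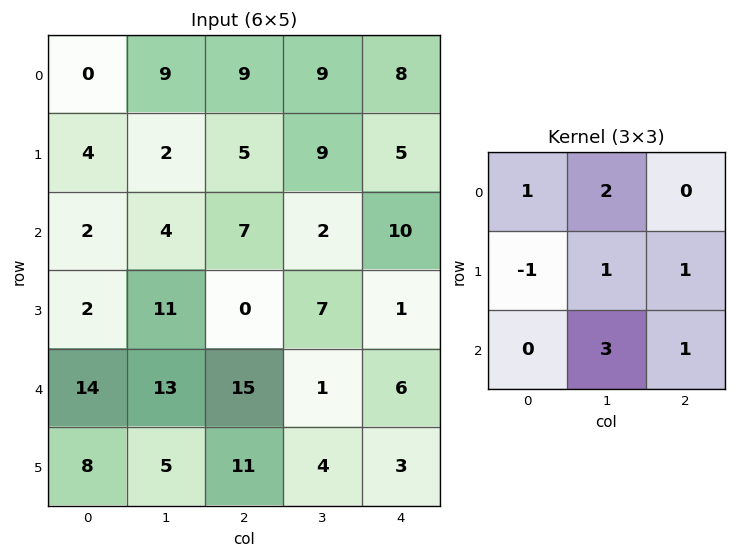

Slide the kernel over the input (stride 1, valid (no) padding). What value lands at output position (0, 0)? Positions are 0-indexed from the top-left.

40

The receptive field on the input at this output position is [0 9 9 / 4 2 5 / 2 4 7]. Elementwise product with the kernel and sum: 0·1 + 9·2 + 4·-1 + 2·1 + 5·1 + 4·3 + 7·1.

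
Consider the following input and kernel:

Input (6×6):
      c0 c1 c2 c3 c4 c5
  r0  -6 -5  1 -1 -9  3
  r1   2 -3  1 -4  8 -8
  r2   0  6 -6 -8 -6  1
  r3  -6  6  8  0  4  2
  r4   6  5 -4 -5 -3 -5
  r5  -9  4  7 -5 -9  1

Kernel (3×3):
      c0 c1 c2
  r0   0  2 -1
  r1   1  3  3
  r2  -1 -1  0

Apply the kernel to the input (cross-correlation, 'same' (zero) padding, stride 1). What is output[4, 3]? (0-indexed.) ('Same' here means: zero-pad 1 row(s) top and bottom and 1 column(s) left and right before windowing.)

-34

The receptive field on the zero-padded input at this output position is [8 0 4 / -4 -5 -3 / 7 -5 -9]. Elementwise product with the kernel and sum: 0·2 + 4·-1 + -4·1 + -5·3 + -3·3 + 7·-1 + -5·-1.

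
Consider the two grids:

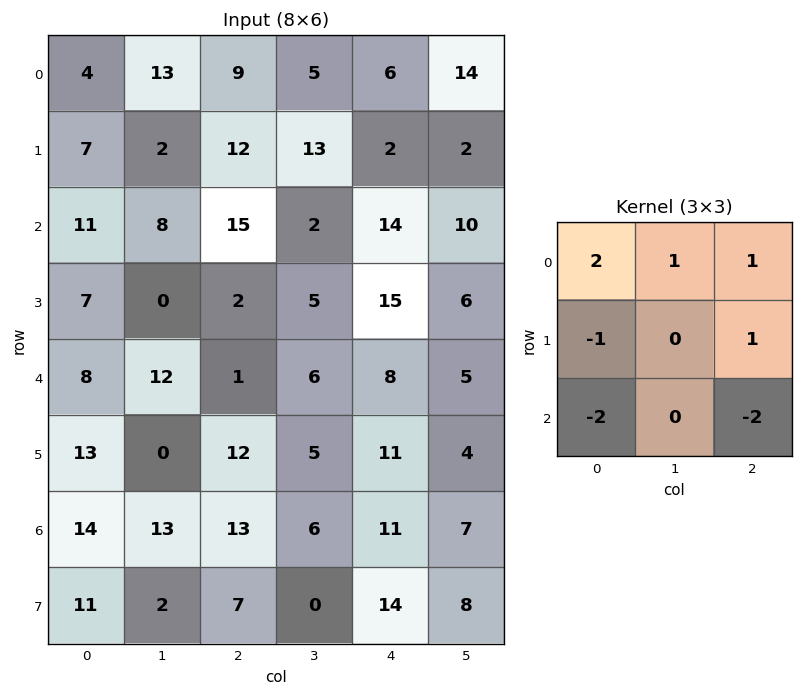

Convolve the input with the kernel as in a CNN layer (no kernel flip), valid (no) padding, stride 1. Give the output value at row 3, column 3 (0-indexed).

The receptive field on the input at this output position is [5 15 6 / 6 8 5 / 5 11 4]. Elementwise product with the kernel and sum: 5·2 + 15·1 + 6·1 + 6·-1 + 5·1 + 5·-2 + 4·-2.

12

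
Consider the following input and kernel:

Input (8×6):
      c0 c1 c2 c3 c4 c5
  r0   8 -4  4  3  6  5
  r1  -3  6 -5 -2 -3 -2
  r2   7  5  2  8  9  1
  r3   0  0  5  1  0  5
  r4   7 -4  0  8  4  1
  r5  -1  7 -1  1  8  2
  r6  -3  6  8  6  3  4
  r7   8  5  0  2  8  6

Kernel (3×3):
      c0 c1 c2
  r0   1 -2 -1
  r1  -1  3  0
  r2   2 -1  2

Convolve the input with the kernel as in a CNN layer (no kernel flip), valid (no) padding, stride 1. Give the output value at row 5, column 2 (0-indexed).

13

The receptive field on the input at this output position is [-1 1 8 / 8 6 3 / 0 2 8]. Elementwise product with the kernel and sum: -1·1 + 1·-2 + 8·-1 + 8·-1 + 6·3 + 0·2 + 2·-1 + 8·2.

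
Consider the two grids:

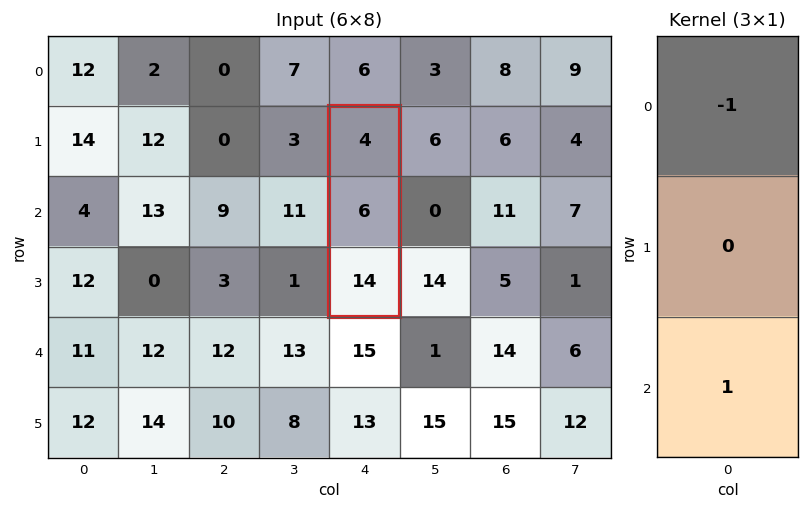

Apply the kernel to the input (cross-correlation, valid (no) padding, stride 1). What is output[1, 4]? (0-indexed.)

The receptive field on the input at this output position is [4 / 6 / 14]. Elementwise product with the kernel and sum: 4·-1 + 14·1.

10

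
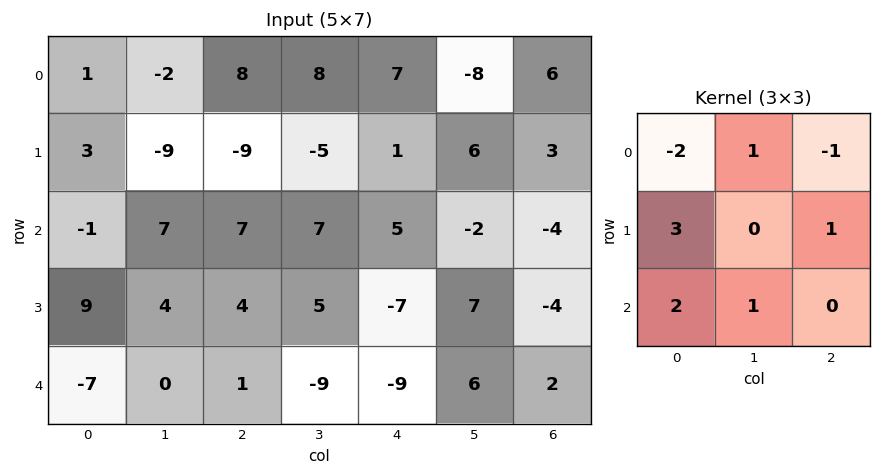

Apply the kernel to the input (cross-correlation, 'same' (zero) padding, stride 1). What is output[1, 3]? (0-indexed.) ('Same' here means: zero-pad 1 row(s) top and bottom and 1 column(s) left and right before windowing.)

-20

The receptive field on the zero-padded input at this output position is [8 8 7 / -9 -5 1 / 7 7 5]. Elementwise product with the kernel and sum: 8·-2 + 8·1 + 7·-1 + -9·3 + 1·1 + 7·2 + 7·1.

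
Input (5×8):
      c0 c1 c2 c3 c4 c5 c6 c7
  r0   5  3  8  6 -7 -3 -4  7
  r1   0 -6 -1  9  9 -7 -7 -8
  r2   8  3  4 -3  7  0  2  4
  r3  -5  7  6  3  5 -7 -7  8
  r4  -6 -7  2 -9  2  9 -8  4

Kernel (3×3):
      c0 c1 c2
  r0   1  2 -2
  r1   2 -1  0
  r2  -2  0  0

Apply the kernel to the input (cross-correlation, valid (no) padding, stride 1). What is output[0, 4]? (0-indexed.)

6

The receptive field on the input at this output position is [-7 -3 -4 / 9 -7 -7 / 7 0 2]. Elementwise product with the kernel and sum: -7·1 + -3·2 + -4·-2 + 9·2 + -7·-1 + 7·-2.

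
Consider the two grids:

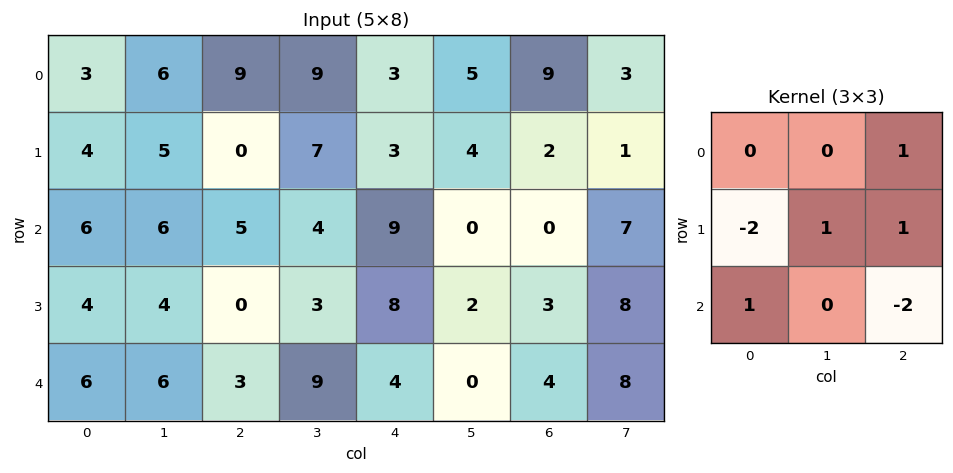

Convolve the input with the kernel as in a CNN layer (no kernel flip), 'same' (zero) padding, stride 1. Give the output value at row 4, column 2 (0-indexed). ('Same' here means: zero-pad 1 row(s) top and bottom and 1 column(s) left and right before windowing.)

The receptive field on the zero-padded input at this output position is [4 0 3 / 6 3 9 / 0 0 0]. Elementwise product with the kernel and sum: 3·1 + 6·-2 + 3·1 + 9·1 + 0·1 + 0·-2.

3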